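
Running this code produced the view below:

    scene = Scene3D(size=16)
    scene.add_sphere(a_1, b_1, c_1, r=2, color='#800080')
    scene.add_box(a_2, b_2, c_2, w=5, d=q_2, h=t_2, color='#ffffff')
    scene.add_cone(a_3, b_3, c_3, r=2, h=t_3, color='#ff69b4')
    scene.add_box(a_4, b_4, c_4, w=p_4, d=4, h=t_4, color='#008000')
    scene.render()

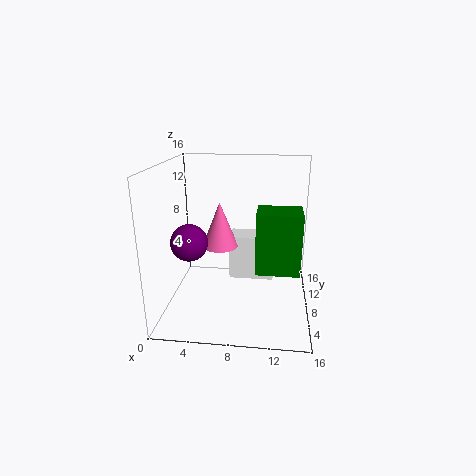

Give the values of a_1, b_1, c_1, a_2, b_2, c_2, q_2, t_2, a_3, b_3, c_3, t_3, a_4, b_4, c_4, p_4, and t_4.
a_1 = 3; b_1 = 6; c_1 = 8; a_2 = 7; b_2 = 8; c_2 = 3; q_2 = 3; t_2 = 5; a_3 = 6; b_3 = 8; c_3 = 7; t_3 = 5; a_4 = 10; b_4 = 7; c_4 = 4; p_4 = 5; t_4 = 7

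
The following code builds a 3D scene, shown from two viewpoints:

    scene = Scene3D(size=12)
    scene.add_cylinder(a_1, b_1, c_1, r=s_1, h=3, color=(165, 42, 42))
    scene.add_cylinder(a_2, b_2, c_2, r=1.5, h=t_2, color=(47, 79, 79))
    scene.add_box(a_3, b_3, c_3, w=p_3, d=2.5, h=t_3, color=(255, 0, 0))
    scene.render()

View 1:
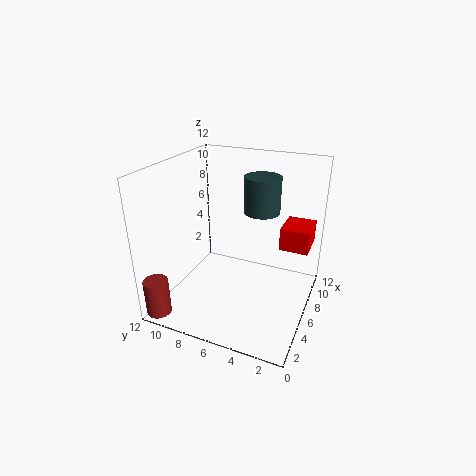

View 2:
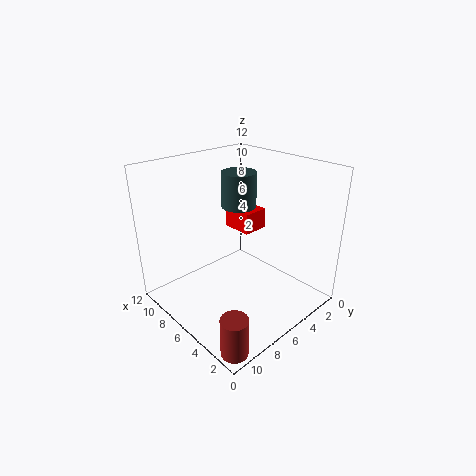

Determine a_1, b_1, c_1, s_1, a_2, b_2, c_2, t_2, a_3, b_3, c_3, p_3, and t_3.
a_1 = 1; b_1 = 11; c_1 = 0.5; s_1 = 1; a_2 = 7.5; b_2 = 4.5; c_2 = 8; t_2 = 3; a_3 = 8; b_3 = 0.5; c_3 = 4.5; p_3 = 3; t_3 = 2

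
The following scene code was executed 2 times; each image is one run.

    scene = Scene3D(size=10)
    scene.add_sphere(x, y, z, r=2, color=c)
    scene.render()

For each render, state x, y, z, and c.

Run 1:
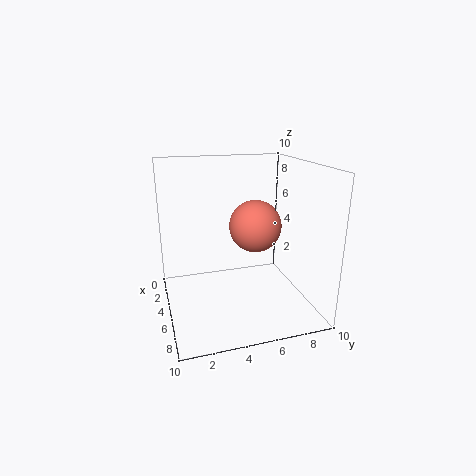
x = 3
y = 7
z = 5
c = 'salmon'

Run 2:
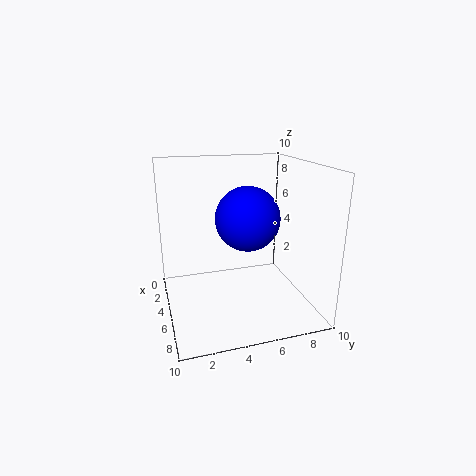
x = 7
y = 5
z = 7
c = 'blue'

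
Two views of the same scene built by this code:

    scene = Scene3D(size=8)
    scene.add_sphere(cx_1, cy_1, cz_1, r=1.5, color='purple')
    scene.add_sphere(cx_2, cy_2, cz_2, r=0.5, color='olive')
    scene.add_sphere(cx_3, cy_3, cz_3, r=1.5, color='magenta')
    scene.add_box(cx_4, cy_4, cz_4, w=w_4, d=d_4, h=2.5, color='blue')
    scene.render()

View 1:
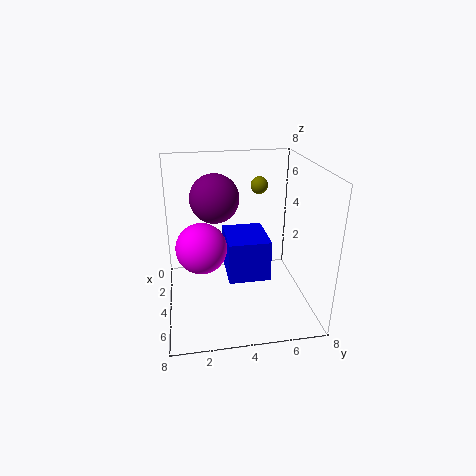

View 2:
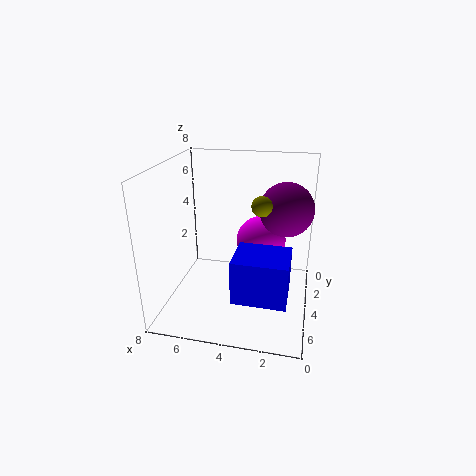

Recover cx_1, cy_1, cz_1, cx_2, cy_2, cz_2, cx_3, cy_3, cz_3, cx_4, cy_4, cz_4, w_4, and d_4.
cx_1 = 1.5
cy_1 = 3
cz_1 = 5.5
cx_2 = 2.5
cy_2 = 5.5
cz_2 = 6.5
cx_3 = 3
cy_3 = 2
cz_3 = 3
cx_4 = 1
cy_4 = 3.5
cz_4 = 1
w_4 = 3
d_4 = 2.5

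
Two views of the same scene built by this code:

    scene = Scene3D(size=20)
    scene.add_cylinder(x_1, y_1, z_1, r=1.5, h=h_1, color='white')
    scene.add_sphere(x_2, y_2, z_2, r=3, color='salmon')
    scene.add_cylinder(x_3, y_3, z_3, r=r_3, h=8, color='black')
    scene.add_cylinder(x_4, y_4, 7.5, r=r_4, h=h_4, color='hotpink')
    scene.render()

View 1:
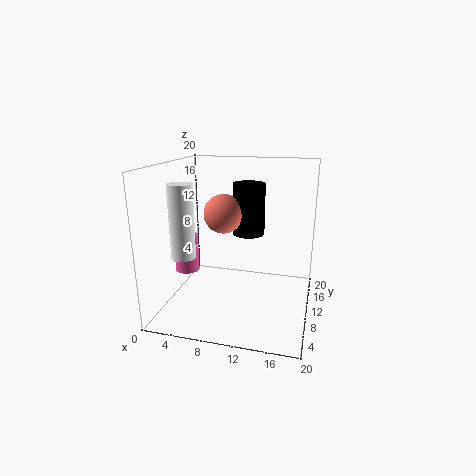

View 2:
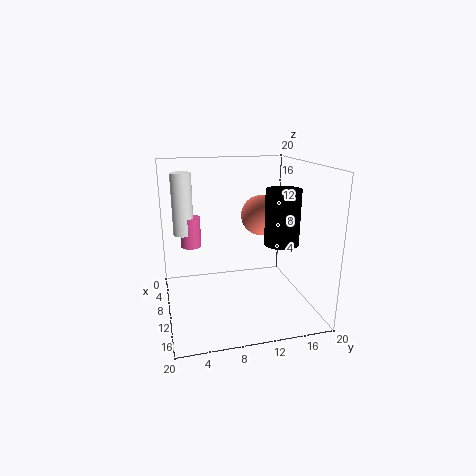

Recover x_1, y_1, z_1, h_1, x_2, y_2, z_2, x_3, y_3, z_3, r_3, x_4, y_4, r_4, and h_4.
x_1 = 5, y_1 = 3, z_1 = 9.5, h_1 = 9, x_2 = 6.5, y_2 = 14.5, z_2 = 12, x_3 = 10, y_3 = 16.5, z_3 = 8.5, r_3 = 2.5, x_4 = 5, y_4 = 4, r_4 = 1.5, h_4 = 4.5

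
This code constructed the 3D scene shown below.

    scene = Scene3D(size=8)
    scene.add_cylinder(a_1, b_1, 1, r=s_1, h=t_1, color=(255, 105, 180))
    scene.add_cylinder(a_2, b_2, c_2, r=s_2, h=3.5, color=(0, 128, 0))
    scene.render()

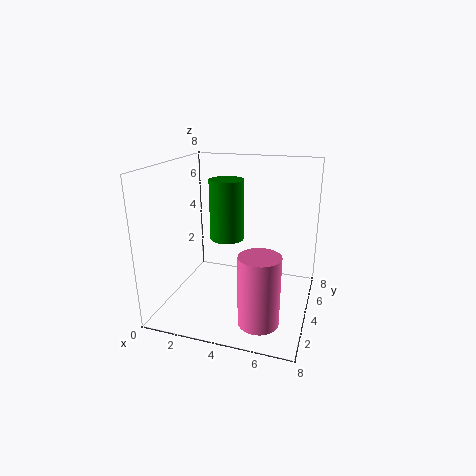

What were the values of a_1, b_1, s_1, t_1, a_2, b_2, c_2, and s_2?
a_1 = 6
b_1 = 1
s_1 = 1
t_1 = 3.5
a_2 = 3
b_2 = 5
c_2 = 3.5
s_2 = 1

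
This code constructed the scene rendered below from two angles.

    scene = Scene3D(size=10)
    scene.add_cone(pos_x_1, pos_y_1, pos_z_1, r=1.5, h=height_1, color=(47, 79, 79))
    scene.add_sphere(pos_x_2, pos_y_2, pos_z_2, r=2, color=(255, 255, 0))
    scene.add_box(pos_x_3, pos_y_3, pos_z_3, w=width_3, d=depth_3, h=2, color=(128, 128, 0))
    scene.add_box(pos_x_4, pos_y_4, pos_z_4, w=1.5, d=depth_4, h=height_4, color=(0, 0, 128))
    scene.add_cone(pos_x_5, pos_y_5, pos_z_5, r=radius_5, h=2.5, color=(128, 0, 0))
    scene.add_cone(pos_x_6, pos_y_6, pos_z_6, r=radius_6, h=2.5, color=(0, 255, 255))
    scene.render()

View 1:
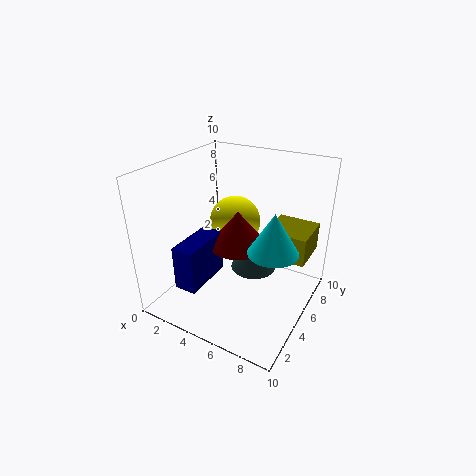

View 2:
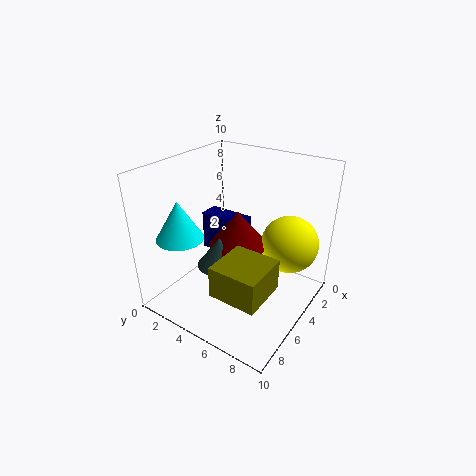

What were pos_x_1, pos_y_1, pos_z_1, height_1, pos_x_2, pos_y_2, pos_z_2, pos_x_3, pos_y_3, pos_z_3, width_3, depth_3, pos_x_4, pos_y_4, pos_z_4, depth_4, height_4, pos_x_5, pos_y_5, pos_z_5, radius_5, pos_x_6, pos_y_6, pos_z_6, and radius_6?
pos_x_1 = 6.5
pos_y_1 = 4.5
pos_z_1 = 3.5
height_1 = 2
pos_x_2 = 3
pos_y_2 = 8
pos_z_2 = 4.5
pos_x_3 = 6.5
pos_y_3 = 6
pos_z_3 = 3.5
width_3 = 3
depth_3 = 3
pos_x_4 = 2.5
pos_y_4 = 1
pos_z_4 = 2.5
depth_4 = 3.5
height_4 = 3
pos_x_5 = 5
pos_y_5 = 5
pos_z_5 = 4.5
radius_5 = 2
pos_x_6 = 8.5
pos_y_6 = 3
pos_z_6 = 6
radius_6 = 1.5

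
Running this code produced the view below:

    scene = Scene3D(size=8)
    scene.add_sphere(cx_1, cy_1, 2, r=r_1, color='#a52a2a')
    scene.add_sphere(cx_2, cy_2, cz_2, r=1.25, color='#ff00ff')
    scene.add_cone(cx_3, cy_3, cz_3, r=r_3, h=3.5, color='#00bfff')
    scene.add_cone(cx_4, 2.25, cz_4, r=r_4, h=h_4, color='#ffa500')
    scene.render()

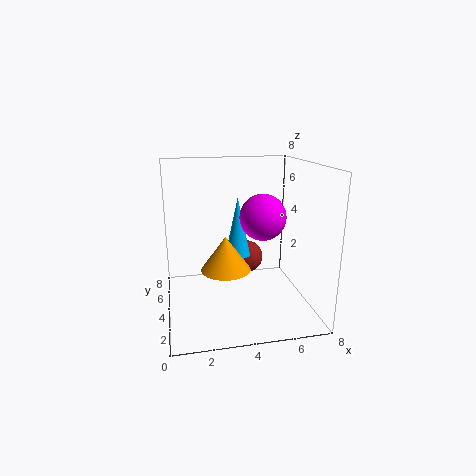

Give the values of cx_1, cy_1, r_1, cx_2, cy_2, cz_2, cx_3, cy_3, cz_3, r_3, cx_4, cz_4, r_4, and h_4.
cx_1 = 5, cy_1 = 6, r_1 = 1, cx_2 = 5.25, cy_2 = 3.5, cz_2 = 5.25, cx_3 = 4.25, cy_3 = 5.25, cz_3 = 2.5, r_3 = 0.75, cx_4 = 3, cz_4 = 3, r_4 = 1.25, h_4 = 1.75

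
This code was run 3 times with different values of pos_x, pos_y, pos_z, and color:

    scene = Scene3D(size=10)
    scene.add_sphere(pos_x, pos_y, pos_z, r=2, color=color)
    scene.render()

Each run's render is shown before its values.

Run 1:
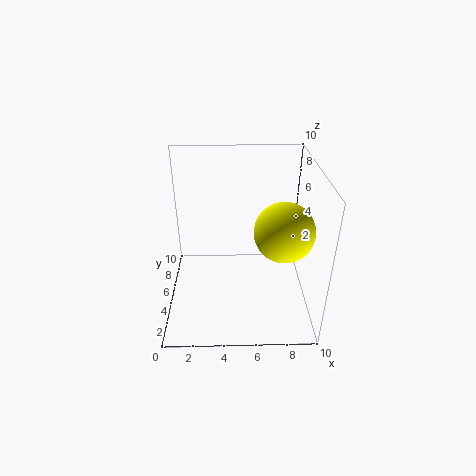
pos_x = 8; pos_y = 4; pos_z = 6; color = 'yellow'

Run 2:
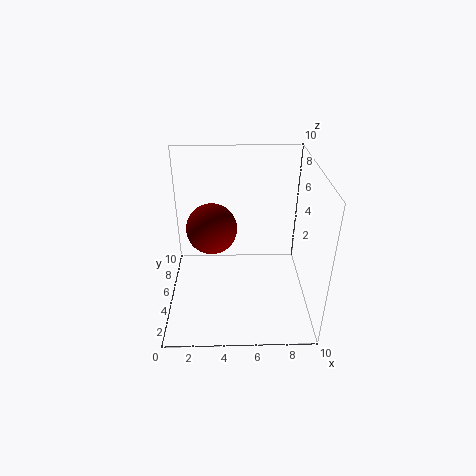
pos_x = 3; pos_y = 8; pos_z = 4; color = 'maroon'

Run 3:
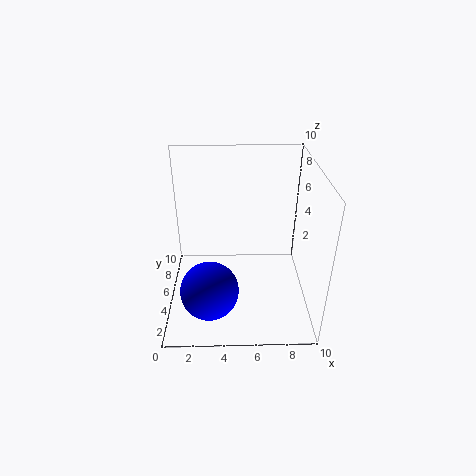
pos_x = 3; pos_y = 3; pos_z = 2; color = 'blue'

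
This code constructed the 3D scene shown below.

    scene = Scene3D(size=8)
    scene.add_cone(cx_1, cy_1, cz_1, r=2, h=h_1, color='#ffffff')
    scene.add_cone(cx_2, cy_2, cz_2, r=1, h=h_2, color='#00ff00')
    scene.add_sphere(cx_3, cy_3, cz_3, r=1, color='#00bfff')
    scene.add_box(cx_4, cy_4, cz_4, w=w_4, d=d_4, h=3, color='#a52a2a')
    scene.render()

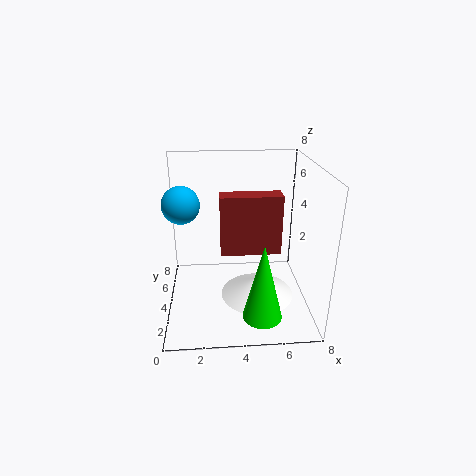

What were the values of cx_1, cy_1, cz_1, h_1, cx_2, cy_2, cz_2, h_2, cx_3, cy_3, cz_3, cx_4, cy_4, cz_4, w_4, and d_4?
cx_1 = 5
cy_1 = 3
cz_1 = 1
h_1 = 1
cx_2 = 5
cy_2 = 1
cz_2 = 1
h_2 = 4
cx_3 = 1
cy_3 = 4
cz_3 = 6
cx_4 = 3
cy_4 = 2
cz_4 = 4
w_4 = 3
d_4 = 1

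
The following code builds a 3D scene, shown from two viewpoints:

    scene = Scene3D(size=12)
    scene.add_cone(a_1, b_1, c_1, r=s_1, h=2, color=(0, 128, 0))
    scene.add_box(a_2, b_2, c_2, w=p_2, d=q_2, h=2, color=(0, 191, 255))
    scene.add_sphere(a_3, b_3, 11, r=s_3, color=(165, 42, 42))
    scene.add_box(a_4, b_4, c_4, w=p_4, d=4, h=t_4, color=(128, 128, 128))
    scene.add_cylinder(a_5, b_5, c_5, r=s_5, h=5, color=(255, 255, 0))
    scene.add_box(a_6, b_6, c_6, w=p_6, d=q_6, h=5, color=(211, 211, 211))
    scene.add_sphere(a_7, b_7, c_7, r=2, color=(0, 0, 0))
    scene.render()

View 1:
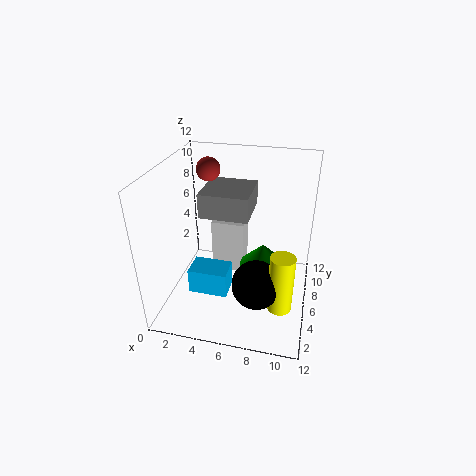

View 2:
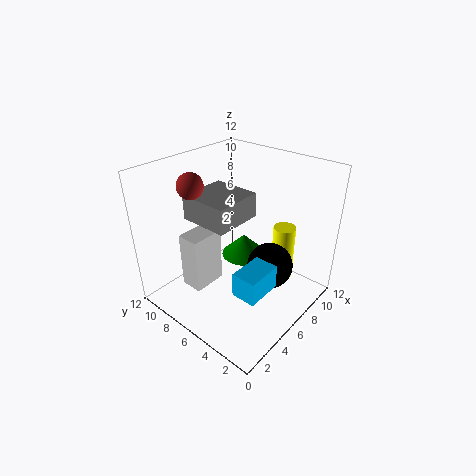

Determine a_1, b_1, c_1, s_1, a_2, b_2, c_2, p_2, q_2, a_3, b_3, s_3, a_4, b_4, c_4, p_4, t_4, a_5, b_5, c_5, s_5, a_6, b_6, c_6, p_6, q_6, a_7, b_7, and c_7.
a_1 = 8; b_1 = 7; c_1 = 3; s_1 = 2; a_2 = 3; b_2 = 2; c_2 = 3; p_2 = 3; q_2 = 2; a_3 = 3; b_3 = 8; s_3 = 1; a_4 = 3; b_4 = 5; c_4 = 8; p_4 = 4; t_4 = 2; a_5 = 10; b_5 = 4; c_5 = 1; s_5 = 1; a_6 = 3; b_6 = 8; c_6 = 1; p_6 = 3; q_6 = 2; a_7 = 8; b_7 = 4; c_7 = 3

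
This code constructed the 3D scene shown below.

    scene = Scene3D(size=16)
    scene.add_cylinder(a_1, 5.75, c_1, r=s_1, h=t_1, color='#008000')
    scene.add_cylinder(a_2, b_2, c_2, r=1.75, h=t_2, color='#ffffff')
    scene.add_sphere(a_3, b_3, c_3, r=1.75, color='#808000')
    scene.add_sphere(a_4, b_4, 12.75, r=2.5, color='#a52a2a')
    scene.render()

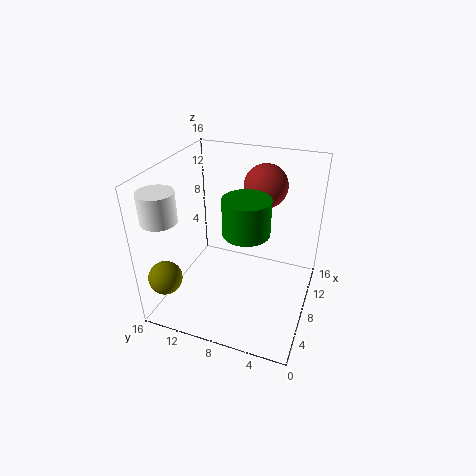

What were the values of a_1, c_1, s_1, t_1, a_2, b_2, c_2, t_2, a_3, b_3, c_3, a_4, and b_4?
a_1 = 4.25, c_1 = 11.25, s_1 = 2.25, t_1 = 3.5, a_2 = 1.75, b_2 = 13.5, c_2 = 12.25, t_2 = 3, a_3 = 1.75, b_3 = 13.75, c_3 = 5.5, a_4 = 12.25, b_4 = 6.25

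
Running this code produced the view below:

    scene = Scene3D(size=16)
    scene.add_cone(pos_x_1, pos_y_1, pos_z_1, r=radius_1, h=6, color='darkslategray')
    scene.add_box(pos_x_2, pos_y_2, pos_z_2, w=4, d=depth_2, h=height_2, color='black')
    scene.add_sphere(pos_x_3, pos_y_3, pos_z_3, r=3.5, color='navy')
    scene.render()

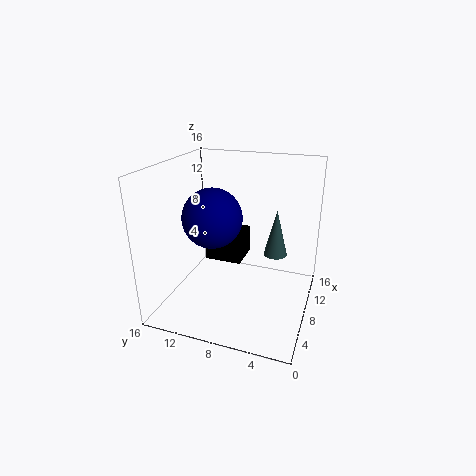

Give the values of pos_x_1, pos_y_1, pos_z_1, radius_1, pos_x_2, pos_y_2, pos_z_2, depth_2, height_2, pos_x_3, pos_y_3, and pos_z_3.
pos_x_1 = 14
pos_y_1 = 5
pos_z_1 = 3.5
radius_1 = 1.5
pos_x_2 = 10
pos_y_2 = 8.5
pos_z_2 = 3.5
depth_2 = 4.5
height_2 = 3.5
pos_x_3 = 9
pos_y_3 = 11.5
pos_z_3 = 9.5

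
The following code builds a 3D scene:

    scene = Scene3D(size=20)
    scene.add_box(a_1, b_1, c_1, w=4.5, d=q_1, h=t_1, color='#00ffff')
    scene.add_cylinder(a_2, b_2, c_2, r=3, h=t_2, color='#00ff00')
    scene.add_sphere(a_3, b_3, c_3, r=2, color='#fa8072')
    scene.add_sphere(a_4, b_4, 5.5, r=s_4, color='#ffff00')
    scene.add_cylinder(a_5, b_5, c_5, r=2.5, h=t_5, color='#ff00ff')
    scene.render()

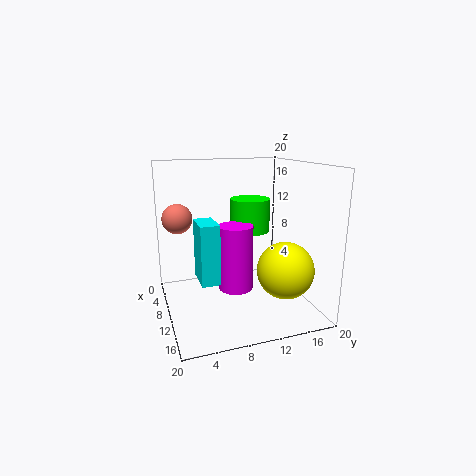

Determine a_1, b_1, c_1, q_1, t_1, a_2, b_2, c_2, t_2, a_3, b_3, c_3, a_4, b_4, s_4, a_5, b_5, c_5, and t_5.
a_1 = 9; b_1 = 4; c_1 = 5; q_1 = 2.5; t_1 = 8; a_2 = 5.5; b_2 = 13.5; c_2 = 9.5; t_2 = 5; a_3 = 8.5; b_3 = 2; c_3 = 13; a_4 = 13; b_4 = 16; s_4 = 4; a_5 = 9; b_5 = 10; c_5 = 2; t_5 = 9.5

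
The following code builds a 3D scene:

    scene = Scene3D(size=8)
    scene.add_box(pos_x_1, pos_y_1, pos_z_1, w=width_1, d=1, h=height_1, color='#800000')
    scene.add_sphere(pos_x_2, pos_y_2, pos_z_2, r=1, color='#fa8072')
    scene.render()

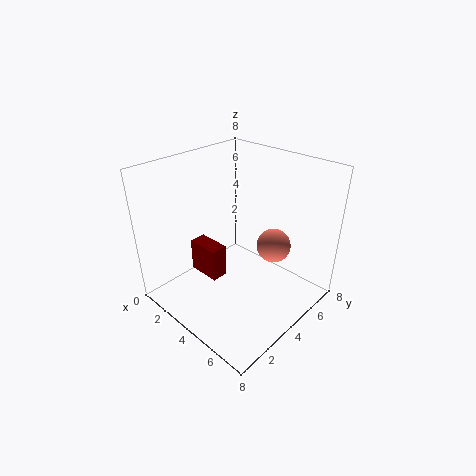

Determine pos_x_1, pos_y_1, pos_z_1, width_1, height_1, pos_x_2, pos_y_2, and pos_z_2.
pos_x_1 = 1
pos_y_1 = 3
pos_z_1 = 1
width_1 = 2
height_1 = 2
pos_x_2 = 5
pos_y_2 = 6
pos_z_2 = 3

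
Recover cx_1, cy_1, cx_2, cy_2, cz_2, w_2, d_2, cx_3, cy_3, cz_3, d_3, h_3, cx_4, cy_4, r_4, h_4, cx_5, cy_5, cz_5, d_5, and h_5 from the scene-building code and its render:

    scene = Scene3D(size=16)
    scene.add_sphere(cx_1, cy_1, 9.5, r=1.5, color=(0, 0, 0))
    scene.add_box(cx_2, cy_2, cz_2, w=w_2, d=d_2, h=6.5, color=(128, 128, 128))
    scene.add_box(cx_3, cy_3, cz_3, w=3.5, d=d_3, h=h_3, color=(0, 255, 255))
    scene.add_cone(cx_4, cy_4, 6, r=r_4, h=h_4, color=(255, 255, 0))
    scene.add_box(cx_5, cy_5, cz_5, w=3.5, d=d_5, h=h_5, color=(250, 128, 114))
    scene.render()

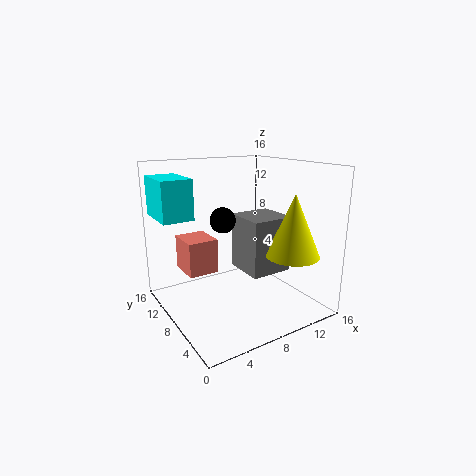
cx_1 = 7.5
cy_1 = 10.5
cx_2 = 9
cy_2 = 6
cz_2 = 3.5
w_2 = 5
d_2 = 5
cx_3 = 0.5
cy_3 = 10.5
cz_3 = 10
d_3 = 5.5
h_3 = 4.5
cx_4 = 13
cy_4 = 4.5
r_4 = 3
h_4 = 7
cx_5 = 3
cy_5 = 10
cz_5 = 3.5
d_5 = 4
h_5 = 4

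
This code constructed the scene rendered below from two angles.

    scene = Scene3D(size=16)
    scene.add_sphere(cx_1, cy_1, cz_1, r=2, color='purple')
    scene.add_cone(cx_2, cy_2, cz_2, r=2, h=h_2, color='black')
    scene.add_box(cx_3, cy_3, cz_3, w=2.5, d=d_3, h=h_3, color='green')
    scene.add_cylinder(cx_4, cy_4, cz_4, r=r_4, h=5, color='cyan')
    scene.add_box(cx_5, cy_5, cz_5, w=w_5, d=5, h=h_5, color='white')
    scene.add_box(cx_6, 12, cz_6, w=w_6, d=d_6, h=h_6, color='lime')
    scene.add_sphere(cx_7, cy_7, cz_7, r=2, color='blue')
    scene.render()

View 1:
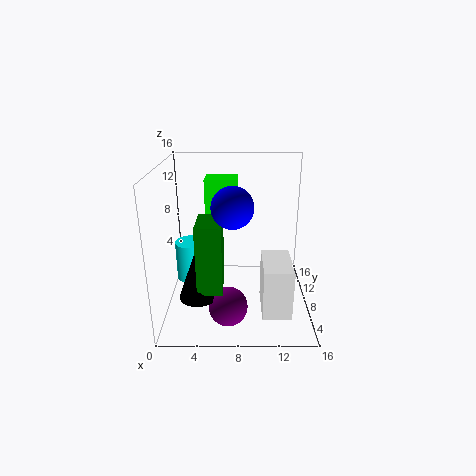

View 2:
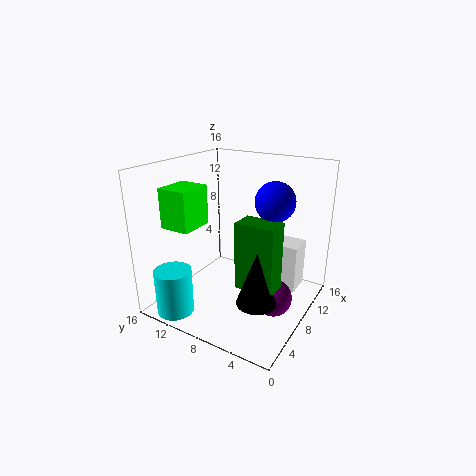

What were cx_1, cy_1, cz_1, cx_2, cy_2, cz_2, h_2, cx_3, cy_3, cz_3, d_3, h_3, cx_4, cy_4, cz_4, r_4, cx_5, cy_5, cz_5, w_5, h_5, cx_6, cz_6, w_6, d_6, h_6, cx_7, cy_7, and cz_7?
cx_1 = 7; cy_1 = 3; cz_1 = 2.5; cx_2 = 4; cy_2 = 3.5; cz_2 = 3.5; h_2 = 5.5; cx_3 = 4; cy_3 = 2; cz_3 = 4.5; d_3 = 4; h_3 = 7; cx_4 = 2; cy_4 = 12.5; cz_4 = 0.5; r_4 = 2; cx_5 = 10.5; cy_5 = 2; cz_5 = 1.5; w_5 = 3; h_5 = 5.5; cx_6 = 4; cz_6 = 9; w_6 = 4; d_6 = 3.5; h_6 = 4.5; cx_7 = 7.5; cy_7 = 3.5; cz_7 = 13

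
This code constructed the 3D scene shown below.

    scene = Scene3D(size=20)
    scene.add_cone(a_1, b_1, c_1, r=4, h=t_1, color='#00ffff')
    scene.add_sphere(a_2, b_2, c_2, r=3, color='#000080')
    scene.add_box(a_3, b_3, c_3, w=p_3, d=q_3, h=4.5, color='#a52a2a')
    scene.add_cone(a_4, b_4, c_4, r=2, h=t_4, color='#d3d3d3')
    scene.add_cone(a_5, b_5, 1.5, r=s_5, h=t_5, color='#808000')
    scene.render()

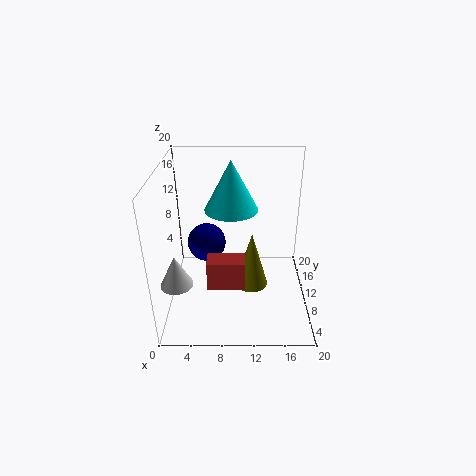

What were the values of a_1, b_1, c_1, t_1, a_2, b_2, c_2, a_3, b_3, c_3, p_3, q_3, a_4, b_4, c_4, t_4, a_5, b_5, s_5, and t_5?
a_1 = 9; b_1 = 15; c_1 = 12; t_1 = 7.5; a_2 = 5; b_2 = 15.5; c_2 = 6; a_3 = 5.5; b_3 = 8.5; c_3 = 2; p_3 = 5.5; q_3 = 3; a_4 = 2.5; b_4 = 3; c_4 = 7.5; t_4 = 4; a_5 = 12; b_5 = 11; s_5 = 2.5; t_5 = 8.5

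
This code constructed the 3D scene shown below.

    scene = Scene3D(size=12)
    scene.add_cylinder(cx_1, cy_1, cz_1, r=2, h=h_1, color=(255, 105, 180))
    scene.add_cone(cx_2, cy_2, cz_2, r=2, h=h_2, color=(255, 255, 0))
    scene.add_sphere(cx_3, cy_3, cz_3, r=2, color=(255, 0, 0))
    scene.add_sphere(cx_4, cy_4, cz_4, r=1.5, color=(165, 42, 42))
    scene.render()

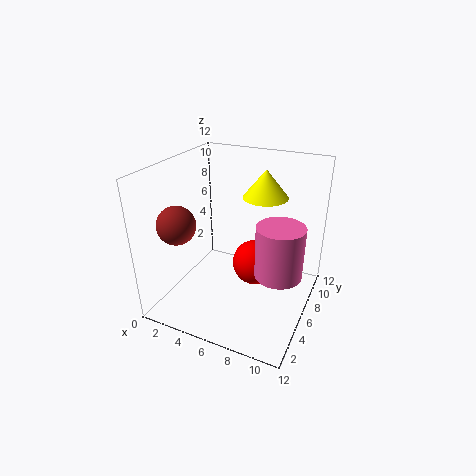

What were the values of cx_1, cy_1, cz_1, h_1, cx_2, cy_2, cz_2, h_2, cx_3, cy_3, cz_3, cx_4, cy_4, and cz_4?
cx_1 = 9.5
cy_1 = 6.5
cz_1 = 3
h_1 = 4.5
cx_2 = 7
cy_2 = 9.5
cz_2 = 8.5
h_2 = 2.5
cx_3 = 7
cy_3 = 7.5
cz_3 = 3
cx_4 = 2.5
cy_4 = 2.5
cz_4 = 8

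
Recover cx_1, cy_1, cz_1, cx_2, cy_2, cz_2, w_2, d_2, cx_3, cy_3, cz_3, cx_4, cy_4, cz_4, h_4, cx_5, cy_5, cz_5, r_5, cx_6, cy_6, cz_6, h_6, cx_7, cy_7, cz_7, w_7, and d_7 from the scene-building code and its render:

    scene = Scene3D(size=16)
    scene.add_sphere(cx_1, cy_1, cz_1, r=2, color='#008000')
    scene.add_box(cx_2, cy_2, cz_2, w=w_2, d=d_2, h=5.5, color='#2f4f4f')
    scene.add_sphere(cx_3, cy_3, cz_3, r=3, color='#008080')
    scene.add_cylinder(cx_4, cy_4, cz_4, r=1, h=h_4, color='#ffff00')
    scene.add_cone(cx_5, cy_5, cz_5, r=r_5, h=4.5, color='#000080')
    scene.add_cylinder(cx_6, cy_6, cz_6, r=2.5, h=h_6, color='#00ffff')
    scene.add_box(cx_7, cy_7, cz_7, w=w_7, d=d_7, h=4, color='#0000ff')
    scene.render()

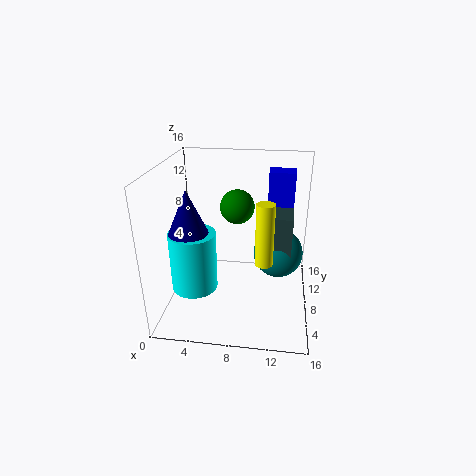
cx_1 = 7.5, cy_1 = 11, cz_1 = 10.5, cx_2 = 10.5, cy_2 = 9, cz_2 = 4.5, w_2 = 3.5, d_2 = 5, cx_3 = 12.5, cy_3 = 11.5, cz_3 = 4.5, cx_4 = 11, cy_4 = 7, cz_4 = 5.5, h_4 = 7, cx_5 = 3.5, cy_5 = 4.5, cz_5 = 10, r_5 = 2, cx_6 = 3.5, cy_6 = 5.5, cz_6 = 3, h_6 = 6.5, cx_7 = 11, cy_7 = 11.5, cz_7 = 10.5, w_7 = 3, d_7 = 2.5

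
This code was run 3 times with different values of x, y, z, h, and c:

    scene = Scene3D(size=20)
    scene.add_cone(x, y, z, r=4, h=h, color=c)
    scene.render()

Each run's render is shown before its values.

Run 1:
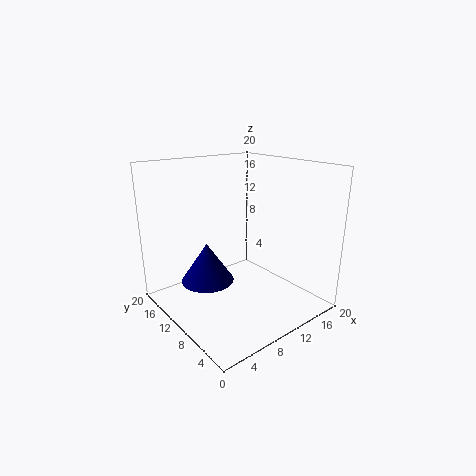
x = 8; y = 15; z = 2; h = 6; c = 'navy'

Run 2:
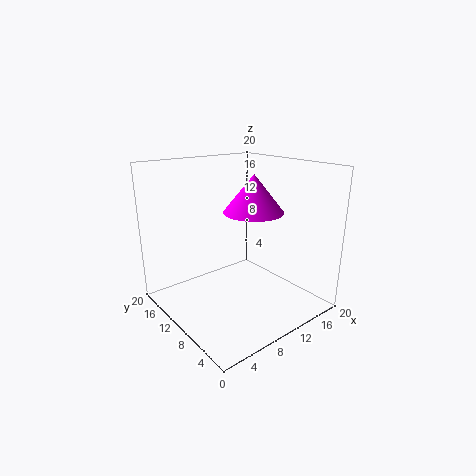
x = 11; y = 8; z = 14; h = 5; c = 'magenta'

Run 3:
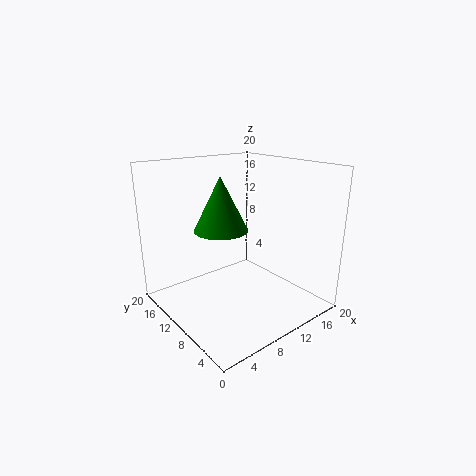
x = 10; y = 14; z = 10; h = 8; c = 'green'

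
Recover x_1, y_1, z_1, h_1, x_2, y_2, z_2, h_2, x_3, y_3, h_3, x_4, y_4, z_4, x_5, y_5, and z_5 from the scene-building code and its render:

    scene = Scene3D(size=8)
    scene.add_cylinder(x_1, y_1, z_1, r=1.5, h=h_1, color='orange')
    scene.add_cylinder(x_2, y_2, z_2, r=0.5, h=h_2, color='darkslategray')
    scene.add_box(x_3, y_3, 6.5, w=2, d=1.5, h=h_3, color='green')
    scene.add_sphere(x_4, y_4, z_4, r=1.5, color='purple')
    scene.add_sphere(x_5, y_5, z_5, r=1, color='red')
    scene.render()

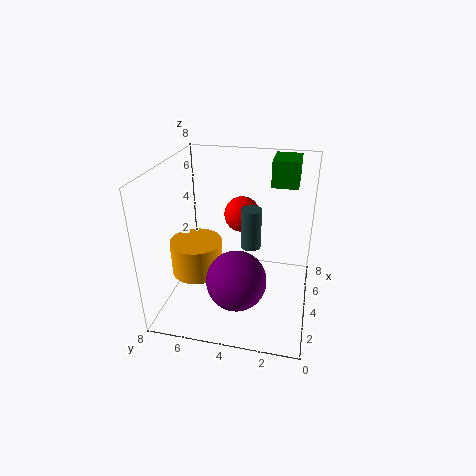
x_1 = 4
y_1 = 6.5
z_1 = 1.5
h_1 = 2
x_2 = 2.5
y_2 = 3
z_2 = 4.5
h_2 = 2
x_3 = 5.5
y_3 = 1
h_3 = 1.5
x_4 = 1.5
y_4 = 3.5
z_4 = 3
x_5 = 5
y_5 = 4
z_5 = 5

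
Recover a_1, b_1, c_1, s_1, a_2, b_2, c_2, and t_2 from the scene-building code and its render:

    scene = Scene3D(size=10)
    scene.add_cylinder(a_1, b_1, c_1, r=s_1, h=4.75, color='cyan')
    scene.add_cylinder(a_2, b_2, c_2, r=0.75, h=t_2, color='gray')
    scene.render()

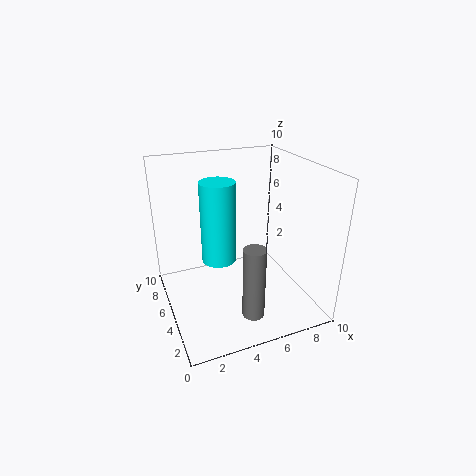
a_1 = 2.75; b_1 = 2.5; c_1 = 5.25; s_1 = 1; a_2 = 5; b_2 = 2.25; c_2 = 0.5; t_2 = 5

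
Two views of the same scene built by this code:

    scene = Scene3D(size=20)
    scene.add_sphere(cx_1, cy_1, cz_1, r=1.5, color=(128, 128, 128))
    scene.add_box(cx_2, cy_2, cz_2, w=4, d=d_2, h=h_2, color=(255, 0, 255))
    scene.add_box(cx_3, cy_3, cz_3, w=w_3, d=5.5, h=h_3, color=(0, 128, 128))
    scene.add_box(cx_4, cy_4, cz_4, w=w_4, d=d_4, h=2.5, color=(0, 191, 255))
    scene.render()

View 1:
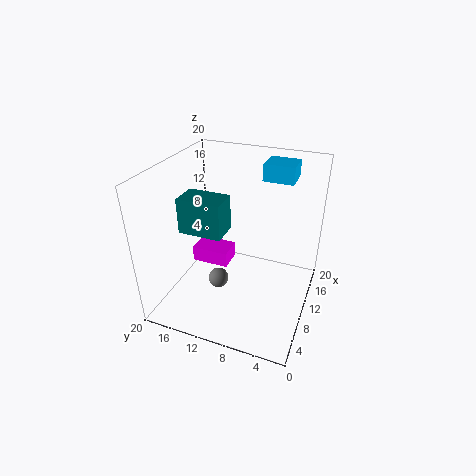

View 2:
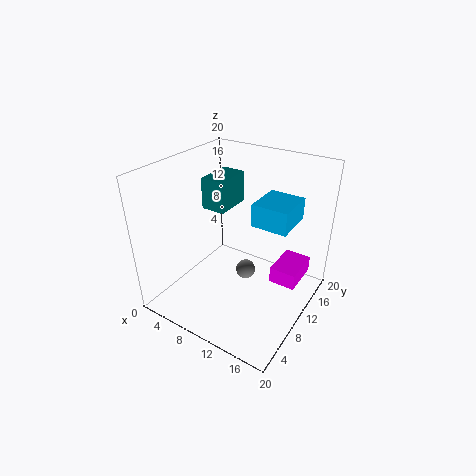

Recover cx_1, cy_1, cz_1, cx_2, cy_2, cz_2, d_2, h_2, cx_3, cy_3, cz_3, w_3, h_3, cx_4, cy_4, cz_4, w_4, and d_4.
cx_1 = 9.5; cy_1 = 13; cz_1 = 2.5; cx_2 = 13.5; cy_2 = 13.5; cz_2 = 1.5; d_2 = 6; h_2 = 2.5; cx_3 = 4; cy_3 = 10; cz_3 = 13; w_3 = 3.5; h_3 = 4.5; cx_4 = 15.5; cy_4 = 4; cz_4 = 16.5; w_4 = 4; d_4 = 4.5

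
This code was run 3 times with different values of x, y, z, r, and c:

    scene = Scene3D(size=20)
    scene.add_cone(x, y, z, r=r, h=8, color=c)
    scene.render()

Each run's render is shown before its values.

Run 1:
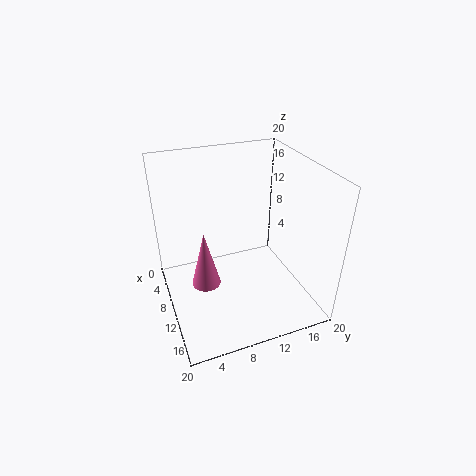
x = 10.5
y = 5
z = 4
r = 2
c = 'hotpink'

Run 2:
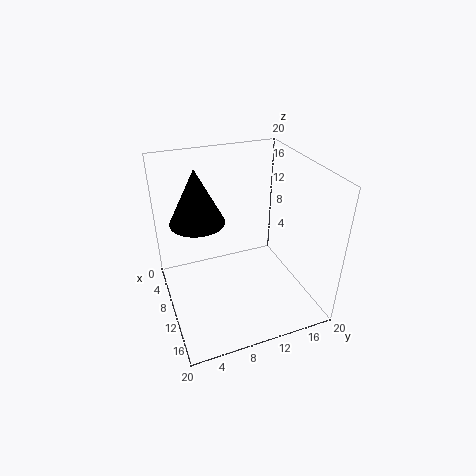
x = 5.5
y = 5.5
z = 11
r = 4
c = 'black'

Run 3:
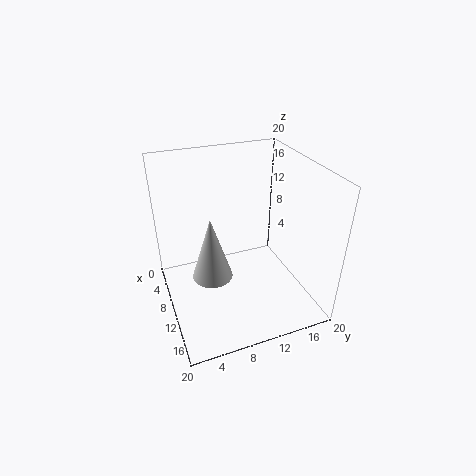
x = 14
y = 5
z = 8
r = 2.5
c = 'lightgray'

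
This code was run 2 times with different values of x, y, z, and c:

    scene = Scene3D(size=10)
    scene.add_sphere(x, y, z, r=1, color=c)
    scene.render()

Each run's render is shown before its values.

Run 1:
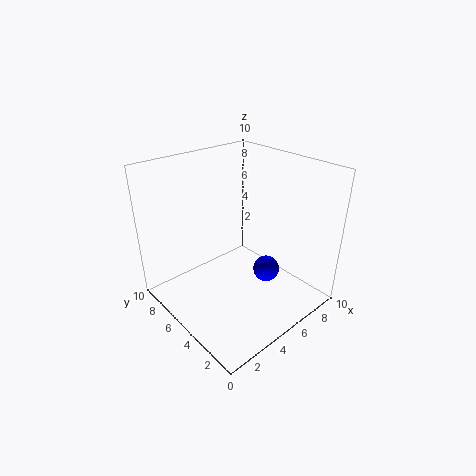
x = 7.5; y = 4.5; z = 1.5; c = 'blue'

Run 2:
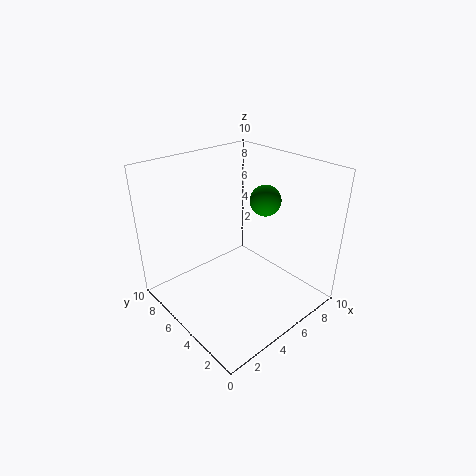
x = 6; y = 3.5; z = 8; c = 'green'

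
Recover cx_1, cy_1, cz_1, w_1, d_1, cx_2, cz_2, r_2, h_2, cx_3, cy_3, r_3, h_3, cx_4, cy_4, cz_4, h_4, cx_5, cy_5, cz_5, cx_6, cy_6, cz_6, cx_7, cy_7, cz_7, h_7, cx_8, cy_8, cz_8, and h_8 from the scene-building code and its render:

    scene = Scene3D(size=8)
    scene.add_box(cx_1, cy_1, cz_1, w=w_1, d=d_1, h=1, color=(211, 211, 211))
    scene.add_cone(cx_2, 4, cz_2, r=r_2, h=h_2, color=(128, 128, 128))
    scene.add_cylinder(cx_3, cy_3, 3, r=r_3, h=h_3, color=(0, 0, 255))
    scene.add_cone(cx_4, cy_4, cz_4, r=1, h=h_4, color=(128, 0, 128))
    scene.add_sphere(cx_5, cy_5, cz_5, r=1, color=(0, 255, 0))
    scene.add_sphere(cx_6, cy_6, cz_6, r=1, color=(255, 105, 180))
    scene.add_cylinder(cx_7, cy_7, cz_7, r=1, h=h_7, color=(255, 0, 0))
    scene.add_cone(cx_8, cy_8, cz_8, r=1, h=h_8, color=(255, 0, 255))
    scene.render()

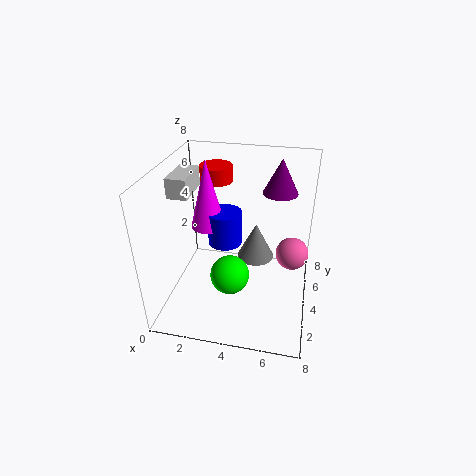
cx_1 = 1, cy_1 = 2, cz_1 = 7, w_1 = 1, d_1 = 2, cx_2 = 5, cz_2 = 3, r_2 = 1, h_2 = 2, cx_3 = 3, cy_3 = 5, r_3 = 1, h_3 = 2, cx_4 = 6, cy_4 = 6, cz_4 = 6, h_4 = 2, cx_5 = 4, cy_5 = 2, cz_5 = 3, cx_6 = 7, cy_6 = 6, cz_6 = 2, cx_7 = 2, cy_7 = 7, cz_7 = 6, h_7 = 1, cx_8 = 2, cy_8 = 5, cz_8 = 4, h_8 = 4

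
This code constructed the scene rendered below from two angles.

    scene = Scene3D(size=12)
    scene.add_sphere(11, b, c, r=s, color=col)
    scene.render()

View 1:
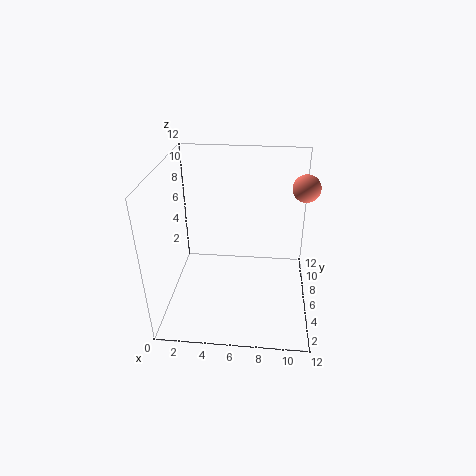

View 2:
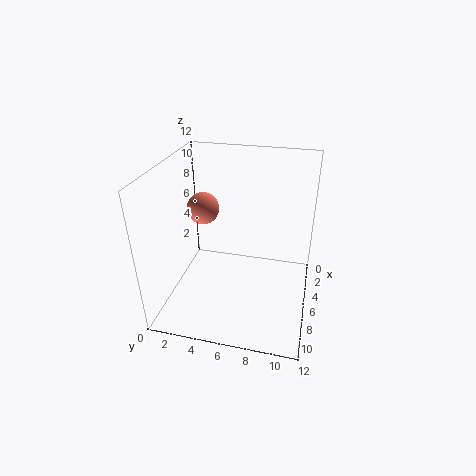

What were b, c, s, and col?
b = 5; c = 11; s = 1; col = 'salmon'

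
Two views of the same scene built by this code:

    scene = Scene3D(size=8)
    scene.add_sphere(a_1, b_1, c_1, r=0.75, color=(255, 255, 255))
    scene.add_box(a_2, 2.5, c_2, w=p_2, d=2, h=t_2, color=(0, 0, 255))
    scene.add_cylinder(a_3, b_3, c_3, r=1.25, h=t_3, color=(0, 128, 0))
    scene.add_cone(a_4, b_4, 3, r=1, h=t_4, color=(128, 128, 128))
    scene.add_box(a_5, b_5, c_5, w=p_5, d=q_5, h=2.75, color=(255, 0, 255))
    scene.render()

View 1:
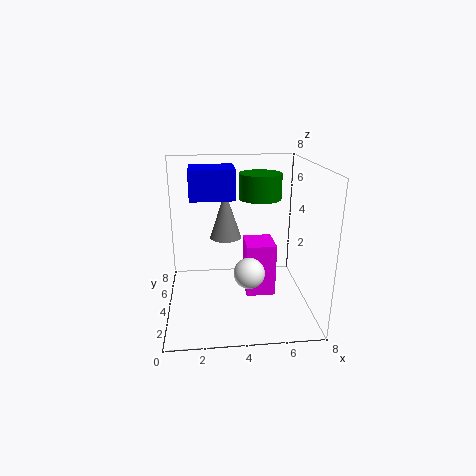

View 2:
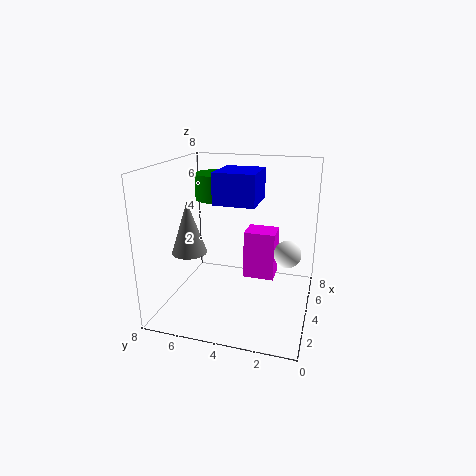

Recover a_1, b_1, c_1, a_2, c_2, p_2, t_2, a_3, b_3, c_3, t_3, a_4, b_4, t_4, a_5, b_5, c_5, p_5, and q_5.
a_1 = 4.25; b_1 = 1.25; c_1 = 3.25; a_2 = 1.5; c_2 = 6.5; p_2 = 2.25; t_2 = 1.5; a_3 = 5.5; b_3 = 5.75; c_3 = 5.75; t_3 = 1.5; a_4 = 3.5; b_4 = 6.75; t_4 = 3; a_5 = 4.25; b_5 = 2; c_5 = 1.5; p_5 = 1.5; q_5 = 1.75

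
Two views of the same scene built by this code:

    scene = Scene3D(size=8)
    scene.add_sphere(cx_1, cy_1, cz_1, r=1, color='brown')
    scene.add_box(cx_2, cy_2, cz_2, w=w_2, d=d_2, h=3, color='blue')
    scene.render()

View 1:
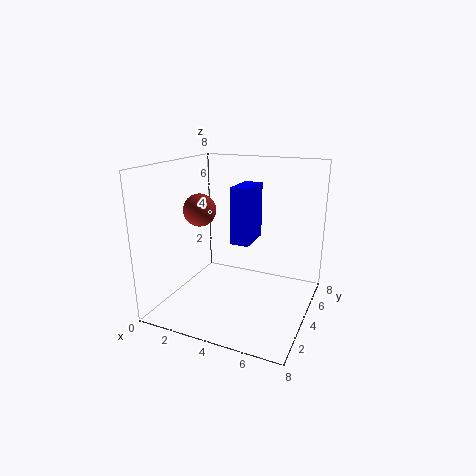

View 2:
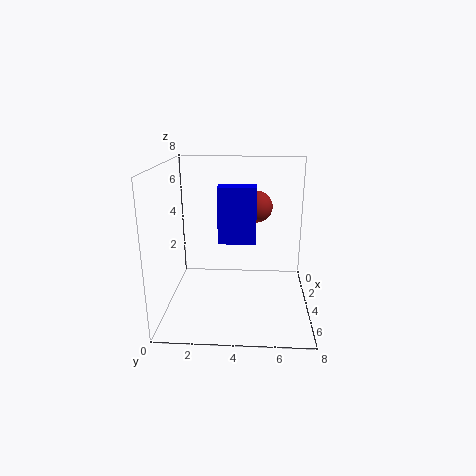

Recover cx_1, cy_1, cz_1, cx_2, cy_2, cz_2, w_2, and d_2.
cx_1 = 1
cy_1 = 5
cz_1 = 5
cx_2 = 4
cy_2 = 3
cz_2 = 4
w_2 = 1
d_2 = 2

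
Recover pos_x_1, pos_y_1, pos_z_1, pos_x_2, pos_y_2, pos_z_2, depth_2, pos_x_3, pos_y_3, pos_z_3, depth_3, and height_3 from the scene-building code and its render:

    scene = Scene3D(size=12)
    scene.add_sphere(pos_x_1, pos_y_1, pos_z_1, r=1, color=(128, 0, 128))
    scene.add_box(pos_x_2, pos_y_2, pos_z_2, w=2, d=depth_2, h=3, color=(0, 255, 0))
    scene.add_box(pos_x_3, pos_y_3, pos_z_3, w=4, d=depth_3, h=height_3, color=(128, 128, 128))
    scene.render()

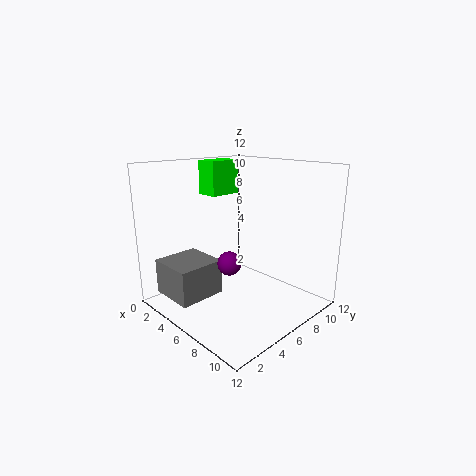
pos_x_1 = 6, pos_y_1 = 5, pos_z_1 = 4, pos_x_2 = 1, pos_y_2 = 6, pos_z_2 = 9, depth_2 = 3, pos_x_3 = 1, pos_y_3 = 1, pos_z_3 = 1, depth_3 = 4, height_3 = 3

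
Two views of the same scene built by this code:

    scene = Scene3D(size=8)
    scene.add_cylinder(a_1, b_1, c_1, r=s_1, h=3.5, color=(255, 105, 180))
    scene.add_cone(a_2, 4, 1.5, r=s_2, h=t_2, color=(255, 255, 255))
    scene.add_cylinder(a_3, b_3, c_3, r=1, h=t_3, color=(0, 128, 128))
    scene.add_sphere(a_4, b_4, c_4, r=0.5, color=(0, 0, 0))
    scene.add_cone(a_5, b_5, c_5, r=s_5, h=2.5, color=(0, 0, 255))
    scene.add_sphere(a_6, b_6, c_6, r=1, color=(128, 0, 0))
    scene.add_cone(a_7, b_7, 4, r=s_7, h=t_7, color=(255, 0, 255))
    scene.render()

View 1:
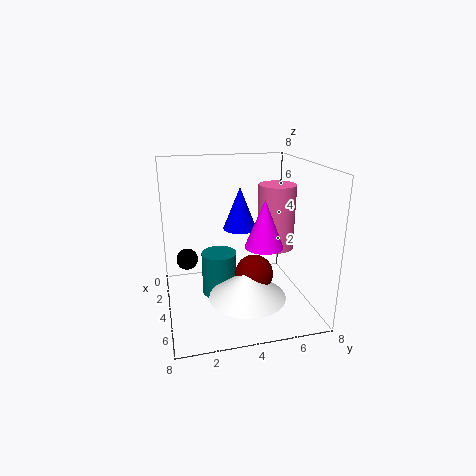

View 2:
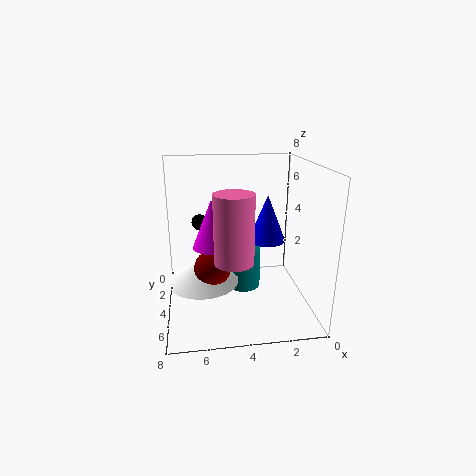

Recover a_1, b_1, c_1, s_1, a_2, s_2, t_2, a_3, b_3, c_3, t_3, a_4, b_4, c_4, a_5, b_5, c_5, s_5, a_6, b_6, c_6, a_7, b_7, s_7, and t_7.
a_1 = 4.5; b_1 = 6; c_1 = 3.5; s_1 = 1; a_2 = 6; s_2 = 2; t_2 = 1.5; a_3 = 3.5; b_3 = 3; c_3 = 0.5; t_3 = 2.5; a_4 = 6; b_4 = 1; c_4 = 4; a_5 = 2.5; b_5 = 4.5; c_5 = 4; s_5 = 1; a_6 = 5.5; b_6 = 4.5; c_6 = 2.5; a_7 = 5.5; b_7 = 5; s_7 = 1; t_7 = 2.5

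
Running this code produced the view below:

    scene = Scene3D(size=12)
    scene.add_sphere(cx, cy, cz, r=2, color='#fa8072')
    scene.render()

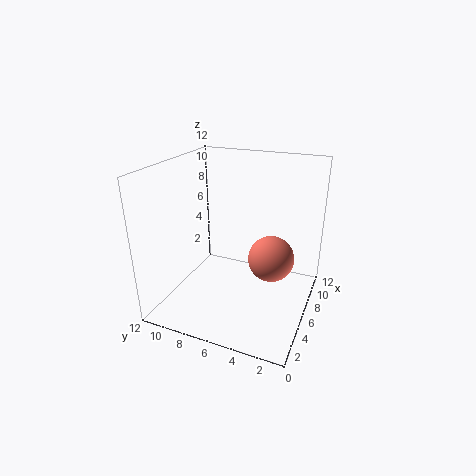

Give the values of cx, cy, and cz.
cx = 7.5, cy = 3.5, cz = 3.75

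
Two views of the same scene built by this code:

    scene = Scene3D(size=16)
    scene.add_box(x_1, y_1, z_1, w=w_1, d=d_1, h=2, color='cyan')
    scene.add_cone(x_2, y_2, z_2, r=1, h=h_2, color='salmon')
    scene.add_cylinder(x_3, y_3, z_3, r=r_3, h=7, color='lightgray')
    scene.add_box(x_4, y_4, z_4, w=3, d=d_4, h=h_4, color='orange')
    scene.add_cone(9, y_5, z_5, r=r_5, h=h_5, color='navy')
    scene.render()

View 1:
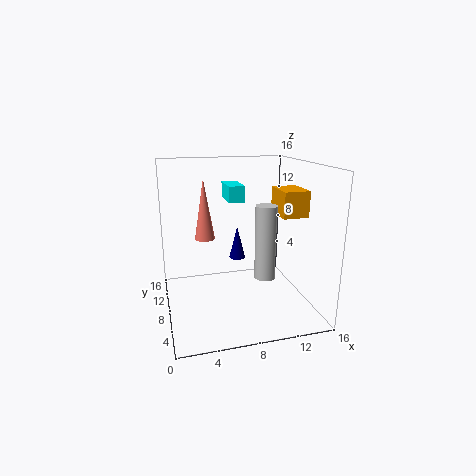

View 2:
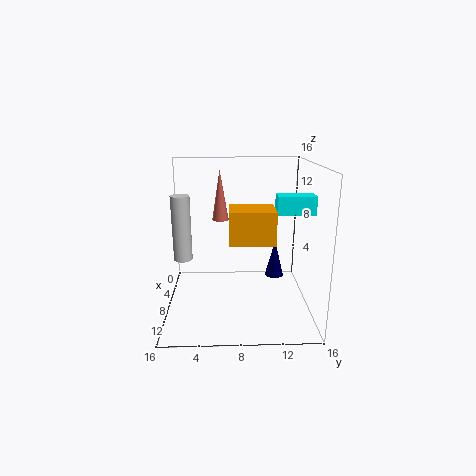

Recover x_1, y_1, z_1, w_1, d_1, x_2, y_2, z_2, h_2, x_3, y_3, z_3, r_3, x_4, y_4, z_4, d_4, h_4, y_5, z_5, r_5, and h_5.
x_1 = 8; y_1 = 12; z_1 = 11; w_1 = 2; d_1 = 4; x_2 = 4; y_2 = 6; z_2 = 9; h_2 = 6; x_3 = 9; y_3 = 2; z_3 = 6; r_3 = 1; x_4 = 13; y_4 = 7; z_4 = 10; d_4 = 4; h_4 = 3; y_5 = 12; z_5 = 4; r_5 = 1; h_5 = 4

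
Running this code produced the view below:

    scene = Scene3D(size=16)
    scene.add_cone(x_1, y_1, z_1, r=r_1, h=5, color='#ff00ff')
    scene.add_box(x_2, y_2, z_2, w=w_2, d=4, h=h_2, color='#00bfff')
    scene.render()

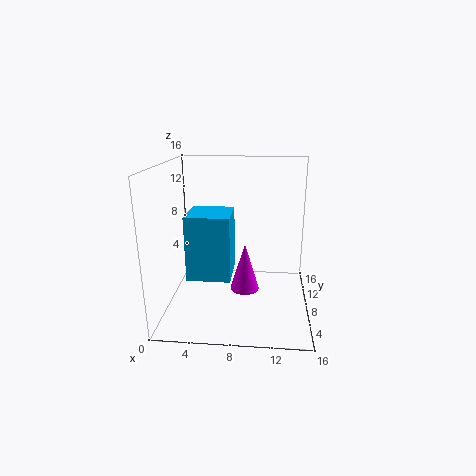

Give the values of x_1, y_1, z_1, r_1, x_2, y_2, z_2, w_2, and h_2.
x_1 = 9, y_1 = 5, z_1 = 3.5, r_1 = 1.5, x_2 = 4, y_2 = 0.5, z_2 = 6.5, w_2 = 4, h_2 = 6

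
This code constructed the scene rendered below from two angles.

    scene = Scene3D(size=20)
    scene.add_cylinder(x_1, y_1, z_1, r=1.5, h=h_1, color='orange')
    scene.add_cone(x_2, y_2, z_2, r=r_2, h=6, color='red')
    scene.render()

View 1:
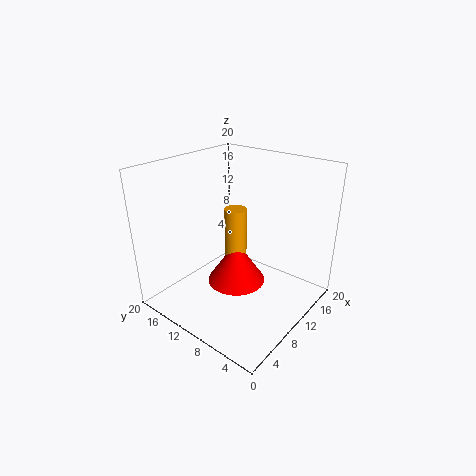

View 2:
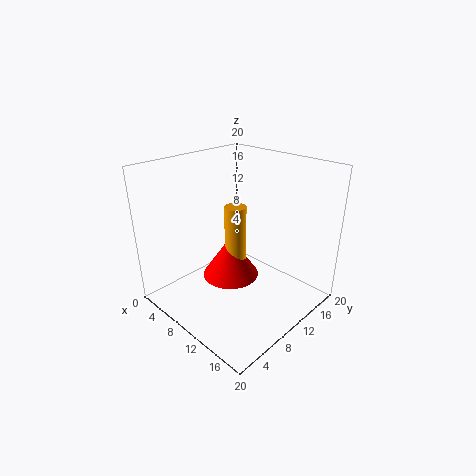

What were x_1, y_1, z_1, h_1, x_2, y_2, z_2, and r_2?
x_1 = 9.5; y_1 = 10; z_1 = 5.5; h_1 = 9; x_2 = 9; y_2 = 9.5; z_2 = 4; r_2 = 4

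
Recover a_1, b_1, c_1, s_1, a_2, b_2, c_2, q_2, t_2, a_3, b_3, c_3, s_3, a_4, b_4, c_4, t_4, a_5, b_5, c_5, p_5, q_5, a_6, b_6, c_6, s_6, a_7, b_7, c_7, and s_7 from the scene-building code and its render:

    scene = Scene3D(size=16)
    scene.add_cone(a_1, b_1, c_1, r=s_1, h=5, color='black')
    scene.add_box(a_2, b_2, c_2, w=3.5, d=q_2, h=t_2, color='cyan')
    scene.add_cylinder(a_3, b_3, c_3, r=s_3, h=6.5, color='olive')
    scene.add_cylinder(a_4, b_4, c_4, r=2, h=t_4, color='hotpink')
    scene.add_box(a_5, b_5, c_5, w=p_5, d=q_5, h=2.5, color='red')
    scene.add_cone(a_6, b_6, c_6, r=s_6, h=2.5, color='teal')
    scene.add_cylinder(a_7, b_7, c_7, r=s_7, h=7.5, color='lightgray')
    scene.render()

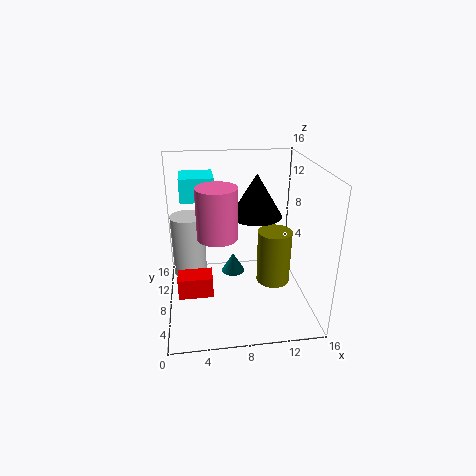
a_1 = 10.5, b_1 = 10.5, c_1 = 9.5, s_1 = 3, a_2 = 2, b_2 = 7.5, c_2 = 12.5, q_2 = 3.5, t_2 = 2.5, a_3 = 12.5, b_3 = 9, c_3 = 1.5, s_3 = 2, a_4 = 5.5, b_4 = 4.5, c_4 = 10, t_4 = 5, a_5 = 1, b_5 = 7, c_5 = 1, p_5 = 4, q_5 = 2.5, a_6 = 8, b_6 = 12.5, c_6 = 1, s_6 = 1.5, a_7 = 2.5, b_7 = 11.5, c_7 = 2, s_7 = 2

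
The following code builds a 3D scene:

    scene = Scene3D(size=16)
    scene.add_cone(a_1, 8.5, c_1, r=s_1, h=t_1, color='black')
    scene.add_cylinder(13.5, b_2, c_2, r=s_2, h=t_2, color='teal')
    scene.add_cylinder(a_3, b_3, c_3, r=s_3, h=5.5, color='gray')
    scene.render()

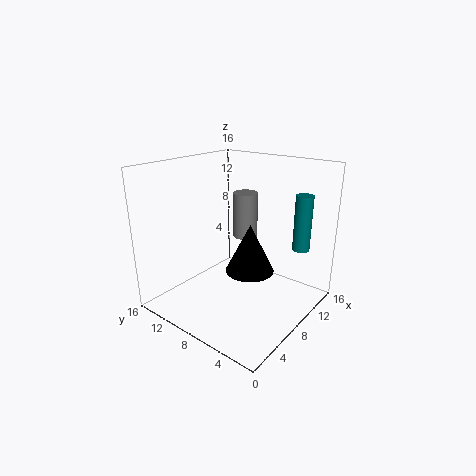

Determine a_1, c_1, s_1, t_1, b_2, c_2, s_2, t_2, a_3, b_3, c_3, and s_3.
a_1 = 11; c_1 = 2.5; s_1 = 3; t_1 = 6; b_2 = 3; c_2 = 6; s_2 = 1; t_2 = 6.5; a_3 = 12; b_3 = 10; c_3 = 6.5; s_3 = 1.5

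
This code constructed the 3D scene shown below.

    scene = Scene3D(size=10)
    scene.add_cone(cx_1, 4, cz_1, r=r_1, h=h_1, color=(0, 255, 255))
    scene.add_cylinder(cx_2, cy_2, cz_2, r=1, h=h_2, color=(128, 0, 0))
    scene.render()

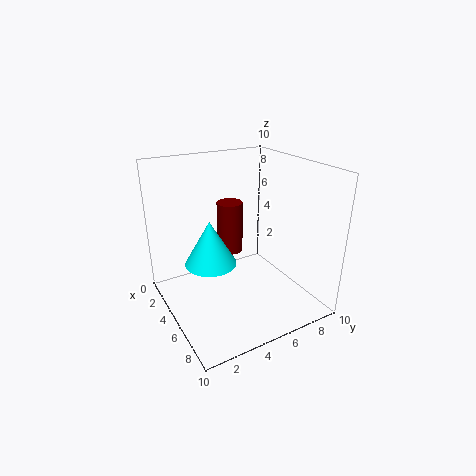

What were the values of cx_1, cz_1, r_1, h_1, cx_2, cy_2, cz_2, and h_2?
cx_1 = 2.5, cz_1 = 2, r_1 = 2, h_1 = 3.5, cx_2 = 2, cy_2 = 6, cz_2 = 2.5, h_2 = 4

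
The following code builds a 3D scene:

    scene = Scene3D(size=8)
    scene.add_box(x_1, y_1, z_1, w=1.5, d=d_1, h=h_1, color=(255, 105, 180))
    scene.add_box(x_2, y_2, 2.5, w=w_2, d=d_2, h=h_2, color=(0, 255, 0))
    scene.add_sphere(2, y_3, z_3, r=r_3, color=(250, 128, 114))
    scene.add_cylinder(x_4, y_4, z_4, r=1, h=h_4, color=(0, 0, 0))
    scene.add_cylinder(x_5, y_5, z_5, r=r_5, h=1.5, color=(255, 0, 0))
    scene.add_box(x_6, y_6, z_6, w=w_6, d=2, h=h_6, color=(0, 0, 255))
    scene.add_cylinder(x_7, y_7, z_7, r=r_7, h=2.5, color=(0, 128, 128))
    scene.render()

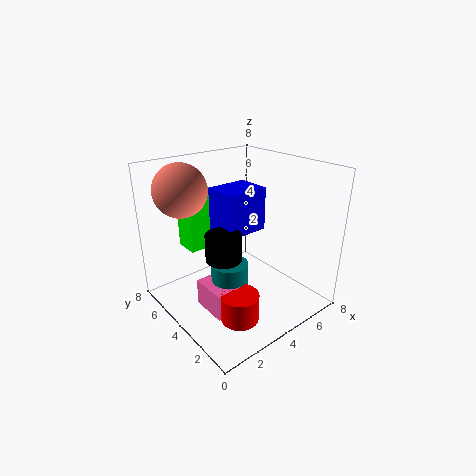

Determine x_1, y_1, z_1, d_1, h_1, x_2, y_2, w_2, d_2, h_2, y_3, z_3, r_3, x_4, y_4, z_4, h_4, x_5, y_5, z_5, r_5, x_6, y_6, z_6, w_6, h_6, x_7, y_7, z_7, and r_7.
x_1 = 1.5, y_1 = 2.5, z_1 = 0.5, d_1 = 2, h_1 = 1.5, x_2 = 2.5, y_2 = 6.5, w_2 = 2, d_2 = 1.5, h_2 = 3.5, y_3 = 6.5, z_3 = 6.5, r_3 = 1.5, x_4 = 3, y_4 = 4, z_4 = 3, h_4 = 1.5, x_5 = 2.5, y_5 = 2, z_5 = 0.5, r_5 = 1, x_6 = 3.5, y_6 = 4, z_6 = 4, w_6 = 2.5, h_6 = 2.5, x_7 = 3, y_7 = 3.5, z_7 = 0.5, r_7 = 1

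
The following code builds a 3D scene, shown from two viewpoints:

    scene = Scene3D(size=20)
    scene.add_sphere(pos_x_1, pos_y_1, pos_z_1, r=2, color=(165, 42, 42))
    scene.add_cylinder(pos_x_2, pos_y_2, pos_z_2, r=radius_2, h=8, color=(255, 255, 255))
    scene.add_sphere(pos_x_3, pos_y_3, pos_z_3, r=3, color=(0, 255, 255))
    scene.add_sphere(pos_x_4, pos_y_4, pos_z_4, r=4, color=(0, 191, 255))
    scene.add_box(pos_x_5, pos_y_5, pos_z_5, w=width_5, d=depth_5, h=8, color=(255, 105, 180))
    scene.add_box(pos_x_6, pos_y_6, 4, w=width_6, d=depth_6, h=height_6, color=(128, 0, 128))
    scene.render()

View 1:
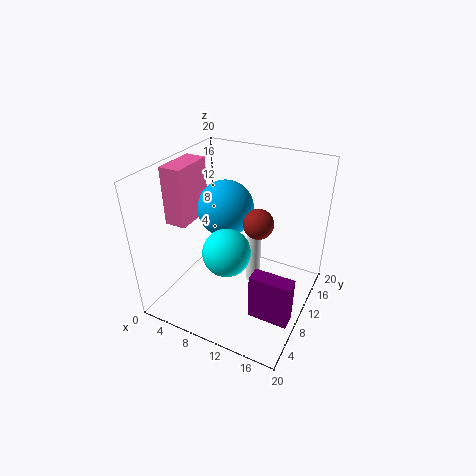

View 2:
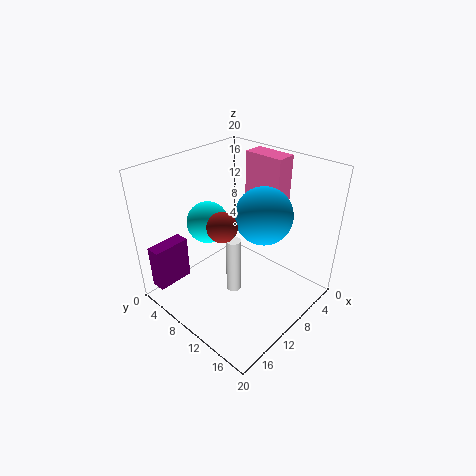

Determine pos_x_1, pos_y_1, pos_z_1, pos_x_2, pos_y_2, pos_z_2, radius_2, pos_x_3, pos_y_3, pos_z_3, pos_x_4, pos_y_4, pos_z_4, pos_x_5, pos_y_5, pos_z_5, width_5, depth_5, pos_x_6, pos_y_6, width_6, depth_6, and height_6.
pos_x_1 = 13, pos_y_1 = 10, pos_z_1 = 13, pos_x_2 = 12, pos_y_2 = 11, pos_z_2 = 3, radius_2 = 1, pos_x_3 = 11, pos_y_3 = 5, pos_z_3 = 11, pos_x_4 = 7, pos_y_4 = 12, pos_z_4 = 13, pos_x_5 = 1, pos_y_5 = 6, pos_z_5 = 12, width_5 = 3, depth_5 = 6, pos_x_6 = 15, pos_y_6 = 3, width_6 = 5, depth_6 = 2, height_6 = 6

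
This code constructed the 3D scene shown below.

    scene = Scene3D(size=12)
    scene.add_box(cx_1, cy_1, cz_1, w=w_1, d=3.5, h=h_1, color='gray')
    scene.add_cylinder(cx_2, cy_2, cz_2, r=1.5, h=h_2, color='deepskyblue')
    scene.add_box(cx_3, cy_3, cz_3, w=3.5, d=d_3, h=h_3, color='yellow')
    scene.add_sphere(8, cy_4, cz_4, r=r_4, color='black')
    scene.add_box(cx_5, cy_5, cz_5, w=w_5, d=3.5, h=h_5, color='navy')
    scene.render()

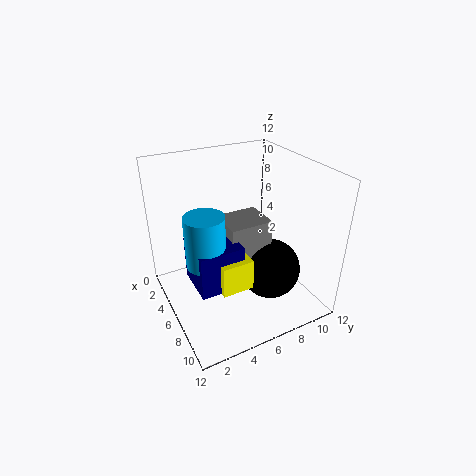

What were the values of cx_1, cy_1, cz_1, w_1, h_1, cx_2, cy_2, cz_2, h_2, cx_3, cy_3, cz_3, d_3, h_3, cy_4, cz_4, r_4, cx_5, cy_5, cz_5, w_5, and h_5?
cx_1 = 5; cy_1 = 4.5; cz_1 = 4; w_1 = 3; h_1 = 4; cx_2 = 7.5; cy_2 = 2.5; cz_2 = 5.5; h_2 = 4; cx_3 = 6; cy_3 = 3; cz_3 = 3.5; d_3 = 2.5; h_3 = 2.5; cy_4 = 8; cz_4 = 3.5; r_4 = 2.5; cx_5 = 5.5; cy_5 = 1.5; cz_5 = 3.5; w_5 = 3.5; h_5 = 3.5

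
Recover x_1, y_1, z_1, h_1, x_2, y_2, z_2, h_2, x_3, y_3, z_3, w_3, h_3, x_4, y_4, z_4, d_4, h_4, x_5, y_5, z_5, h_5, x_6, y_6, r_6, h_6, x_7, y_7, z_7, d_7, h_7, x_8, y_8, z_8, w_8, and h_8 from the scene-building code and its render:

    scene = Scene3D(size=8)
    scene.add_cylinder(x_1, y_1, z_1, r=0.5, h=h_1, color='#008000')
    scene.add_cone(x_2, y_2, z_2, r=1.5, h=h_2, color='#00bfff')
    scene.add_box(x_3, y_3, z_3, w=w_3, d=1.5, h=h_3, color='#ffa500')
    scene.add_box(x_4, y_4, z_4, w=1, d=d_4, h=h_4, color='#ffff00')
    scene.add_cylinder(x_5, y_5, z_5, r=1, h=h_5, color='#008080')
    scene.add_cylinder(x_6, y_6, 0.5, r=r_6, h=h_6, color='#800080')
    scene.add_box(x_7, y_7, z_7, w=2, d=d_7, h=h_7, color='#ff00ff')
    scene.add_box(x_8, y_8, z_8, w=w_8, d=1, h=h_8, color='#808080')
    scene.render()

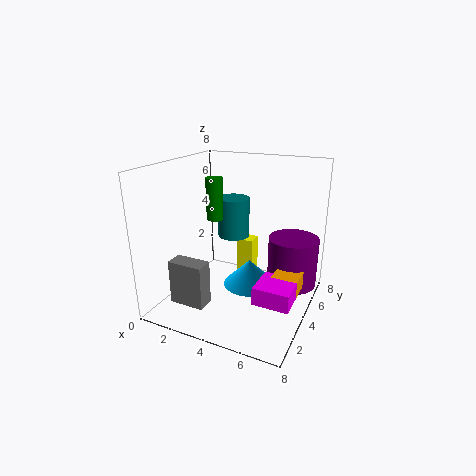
x_1 = 2
y_1 = 5
z_1 = 4.5
h_1 = 2.5
x_2 = 4.5
y_2 = 4.5
z_2 = 1
h_2 = 1.5
x_3 = 6
y_3 = 4
z_3 = 1
w_3 = 1.5
h_3 = 1
x_4 = 3
y_4 = 6
z_4 = 0.5
d_4 = 1
h_4 = 2.5
x_5 = 2.5
y_5 = 6.5
z_5 = 3
h_5 = 2.5
x_6 = 6.5
y_6 = 6.5
r_6 = 1.5
h_6 = 3
x_7 = 5.5
y_7 = 2.5
z_7 = 1
d_7 = 2
h_7 = 1
x_8 = 1
y_8 = 1.5
z_8 = 0.5
w_8 = 2
h_8 = 2.5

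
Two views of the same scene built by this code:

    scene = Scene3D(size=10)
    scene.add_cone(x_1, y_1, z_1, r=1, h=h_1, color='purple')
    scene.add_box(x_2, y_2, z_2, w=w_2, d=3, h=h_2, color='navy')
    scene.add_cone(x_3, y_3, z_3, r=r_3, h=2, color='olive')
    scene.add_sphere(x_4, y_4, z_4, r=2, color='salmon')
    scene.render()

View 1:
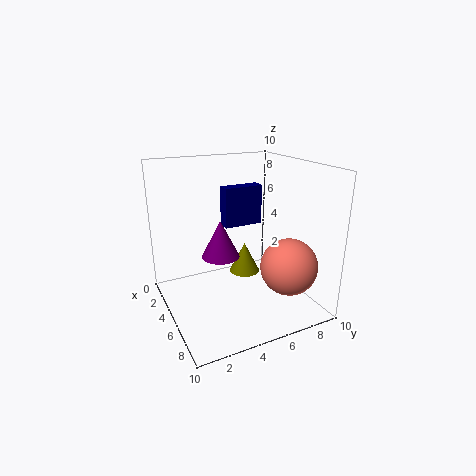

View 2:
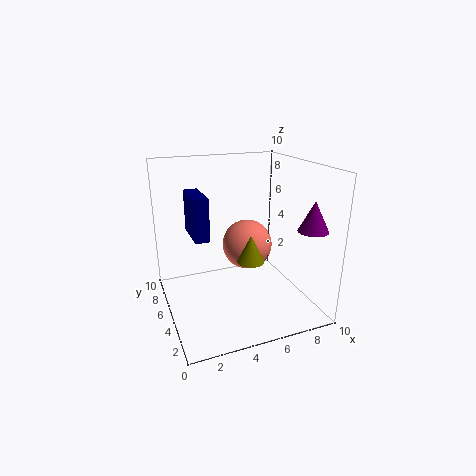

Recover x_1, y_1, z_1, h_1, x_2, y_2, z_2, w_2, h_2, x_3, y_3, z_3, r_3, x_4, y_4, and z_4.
x_1 = 9, y_1 = 2, z_1 = 6, h_1 = 2, x_2 = 2, y_2 = 5, z_2 = 5, w_2 = 1, h_2 = 3, x_3 = 6, y_3 = 5, z_3 = 3, r_3 = 1, x_4 = 7, y_4 = 8, z_4 = 3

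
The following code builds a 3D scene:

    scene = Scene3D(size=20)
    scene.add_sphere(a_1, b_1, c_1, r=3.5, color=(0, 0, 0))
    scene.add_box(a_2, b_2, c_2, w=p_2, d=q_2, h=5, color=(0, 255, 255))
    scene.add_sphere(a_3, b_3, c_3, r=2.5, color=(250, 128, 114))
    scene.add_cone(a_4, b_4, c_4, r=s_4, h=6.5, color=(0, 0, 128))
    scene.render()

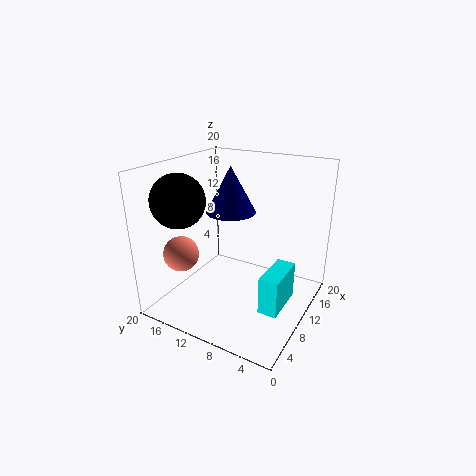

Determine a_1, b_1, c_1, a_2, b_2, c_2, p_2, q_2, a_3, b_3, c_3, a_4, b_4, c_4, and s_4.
a_1 = 4.5; b_1 = 15.5; c_1 = 16; a_2 = 5.5; b_2 = 2; c_2 = 2.5; p_2 = 6; q_2 = 2.5; a_3 = 6; b_3 = 17; c_3 = 7.5; a_4 = 11.5; b_4 = 12; c_4 = 13; s_4 = 3.5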